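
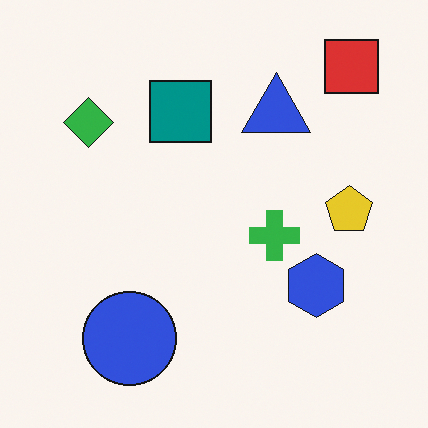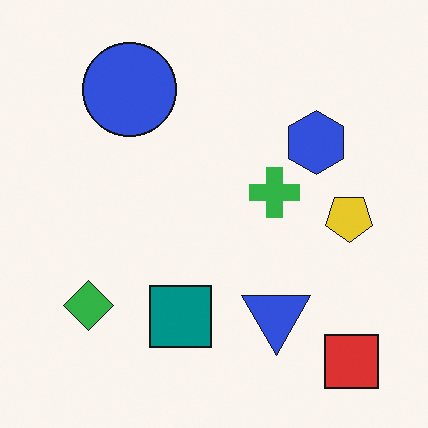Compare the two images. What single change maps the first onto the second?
The image was flipped vertically (top ↔ bottom).

The red square is in the top-right of the first image and the bottom-right of the second — shapes on opposite sides of the horizontal midline have swapped in a mirror flip.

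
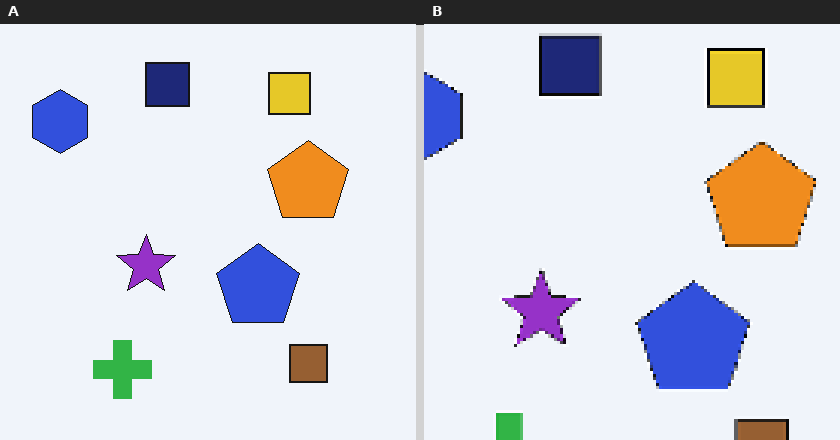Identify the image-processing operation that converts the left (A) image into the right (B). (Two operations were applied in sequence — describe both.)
This is the original image cropped slightly and scaled back up, then mildly pixelated.

The visible shapes are larger and the field of view is narrower; shapes near the original edges may be partly or wholly outside the frame — a crop-and-rescale. Shapes are reduced to large square blocks; fine edges and outlines are lost — a downscale-then-upscale (mosaic) effect.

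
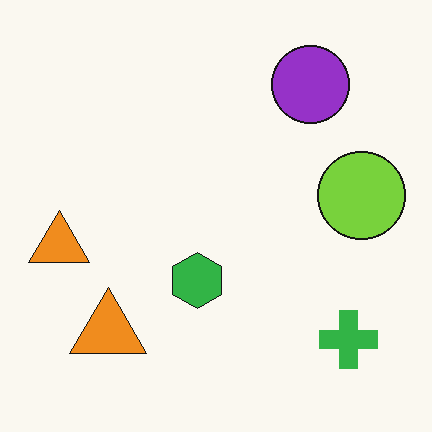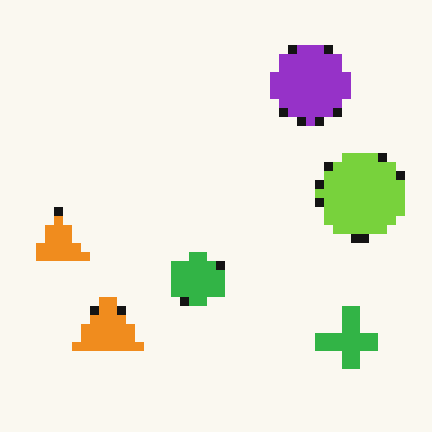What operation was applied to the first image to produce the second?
This is the original image coarsely pixelated.

Shapes are reduced to large square blocks; fine edges and outlines are lost — a downscale-then-upscale (mosaic) effect.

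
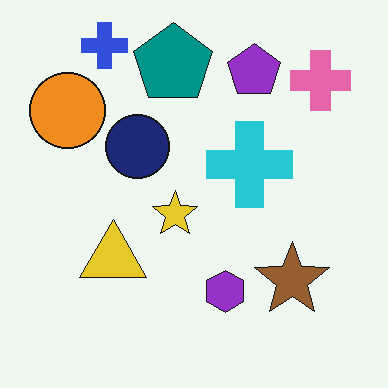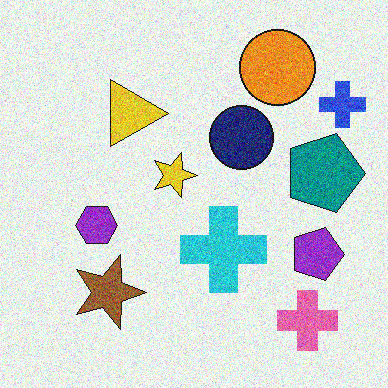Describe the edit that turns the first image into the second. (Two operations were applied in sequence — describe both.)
Rotated 90° clockwise, then degraded with visible gaussian noise.

The blue cross sits in the top-left of the first image and the top-right of the second — consistent with a whole-image 90° clockwise rotation. Random speckle covers the whole image, including the flat background.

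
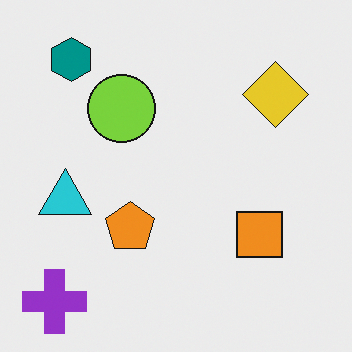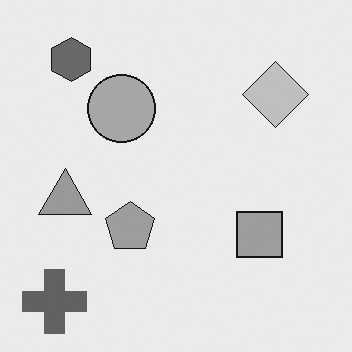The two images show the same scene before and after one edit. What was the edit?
The transformation is: converted to grayscale.

All color is removed — every shape is now a shade of grey.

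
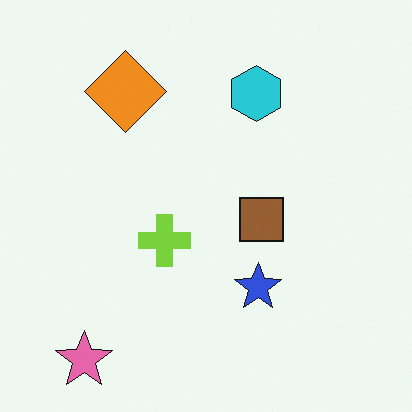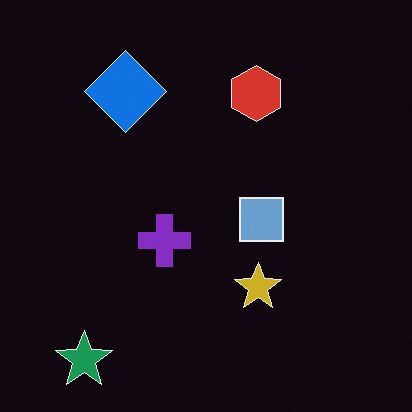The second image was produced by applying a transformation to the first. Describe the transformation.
The transformation is: color-inverted (negative).

The light background has become dark and every shape's color is its complement — a photographic negative.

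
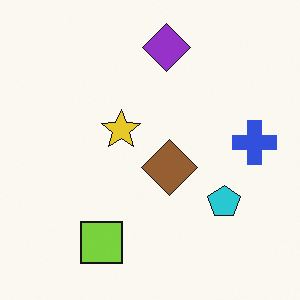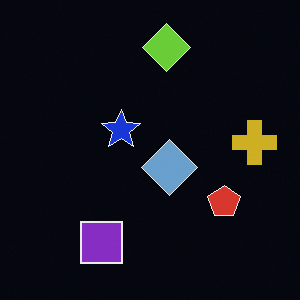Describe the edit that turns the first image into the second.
The second image is the first color-inverted (negative).

The light background has become dark and every shape's color is its complement — a photographic negative.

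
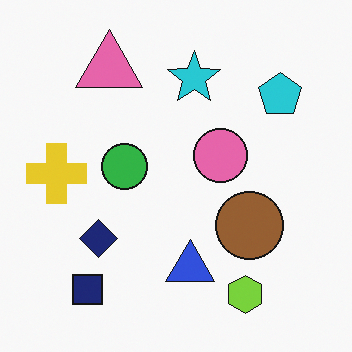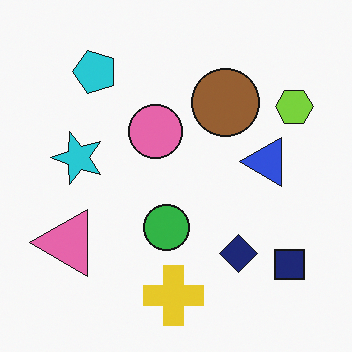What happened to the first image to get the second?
Rotated 90° counter-clockwise.

The navy square sits in the bottom-left of the first image and the bottom-right of the second — consistent with a whole-image 90° counter-clockwise rotation.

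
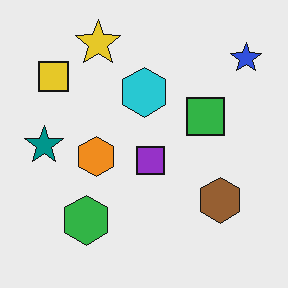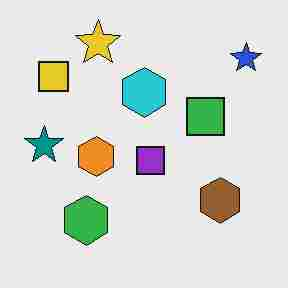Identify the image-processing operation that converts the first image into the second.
Heavily JPEG-compressed with obvious blocking artifacts.

Blocky 8×8 compression artifacts appear around shape edges and the flat background shows ringing — characteristic JPEG degradation.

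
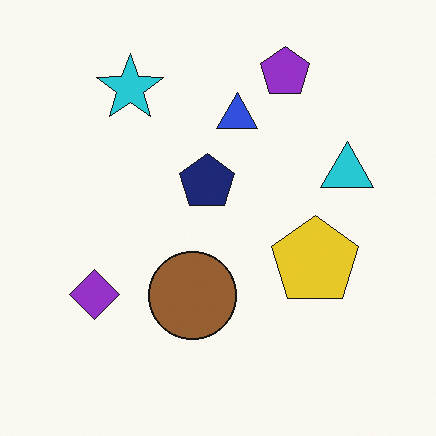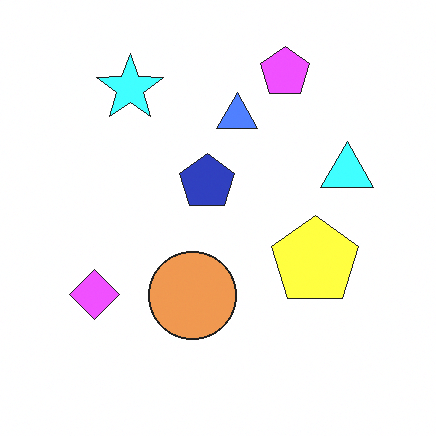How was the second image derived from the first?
It was brightened a lot.

Every pixel — background and shapes alike — is uniformly brightened.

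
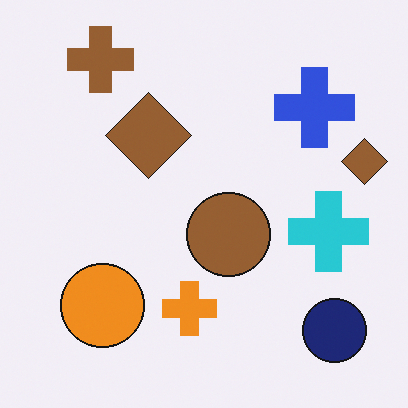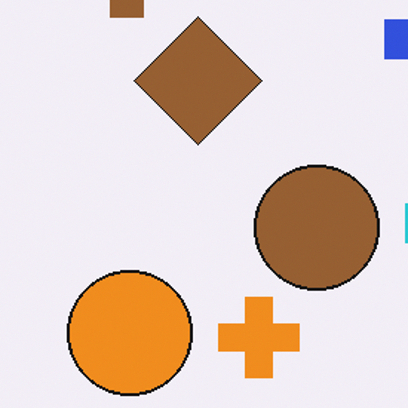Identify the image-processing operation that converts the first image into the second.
It was cropped to a modestly smaller region and rescaled.

The visible shapes are larger and the field of view is narrower; shapes near the original edges may be partly or wholly outside the frame — a crop-and-rescale.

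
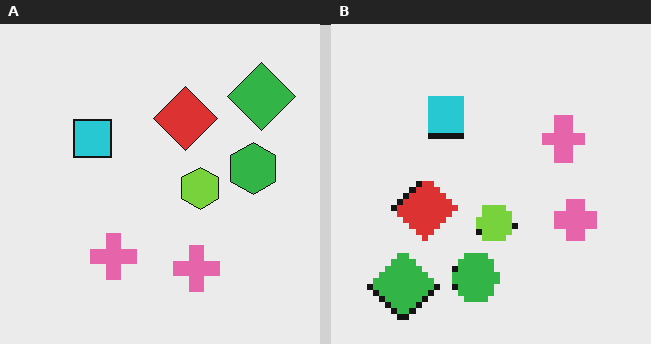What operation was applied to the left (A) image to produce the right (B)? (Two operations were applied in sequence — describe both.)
The image was transposed (reflected across the top-left ↔ bottom-right diagonal), then moderately pixelated.

Shapes have swapped their row and column positions — what was in the top-right is now in the bottom-left — a diagonal reflection. Shapes are reduced to large square blocks; fine edges and outlines are lost — a downscale-then-upscale (mosaic) effect.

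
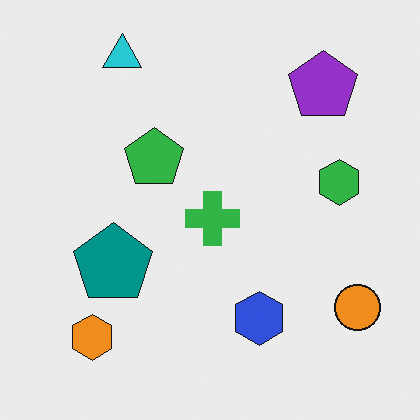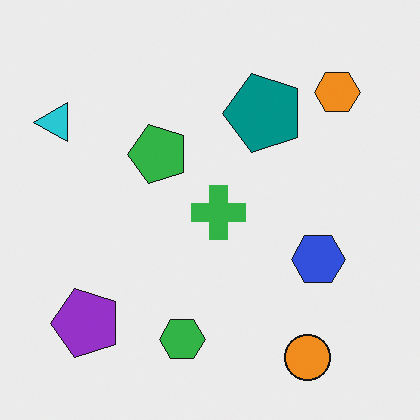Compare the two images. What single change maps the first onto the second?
The transformation is: transposed (reflected across the top-left ↔ bottom-right diagonal).

Shapes have swapped their row and column positions — what was in the top-right is now in the bottom-left — a diagonal reflection.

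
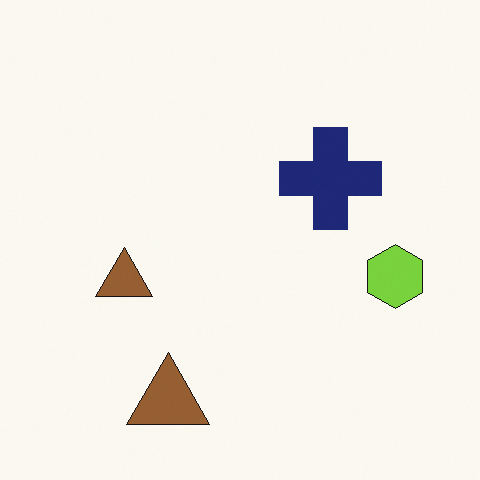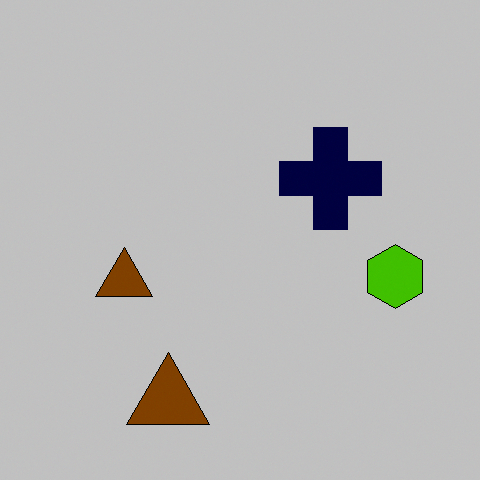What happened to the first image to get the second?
The second image is the first heavily posterized to just a handful of flat colors.

Each flat color has snapped to a coarser quantized level — most visibly, the near-white background has dropped to a flat grey.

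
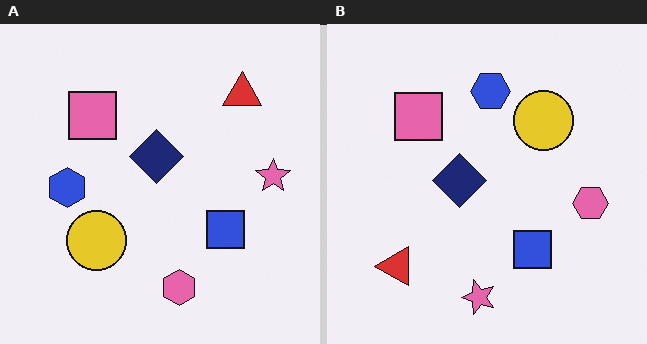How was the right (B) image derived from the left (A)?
It was transposed (reflected across the top-left ↔ bottom-right diagonal).

Shapes have swapped their row and column positions — what was in the top-right is now in the bottom-left — a diagonal reflection.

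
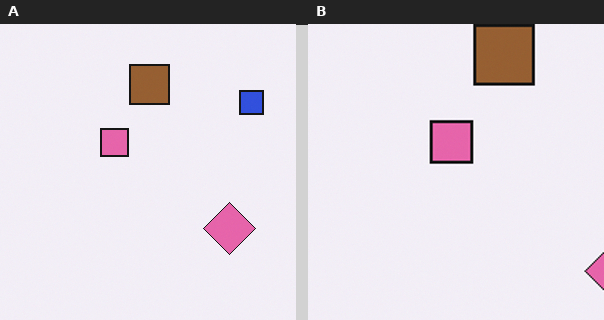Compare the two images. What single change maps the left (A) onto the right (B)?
The right (B) image is the left (A) cropped slightly and scaled back up.

The visible shapes are larger and the field of view is narrower; shapes near the original edges may be partly or wholly outside the frame — a crop-and-rescale.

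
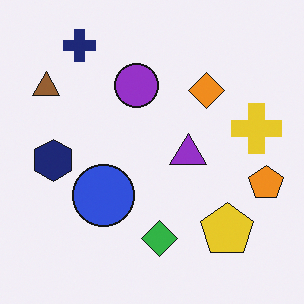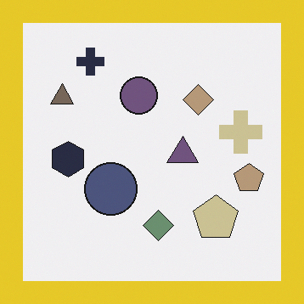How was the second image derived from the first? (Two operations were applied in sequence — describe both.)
This is the original image heavily desaturated, then framed with a yellow border.

All colors are more muted and greyish — a global saturation change. A solid yellow frame runs around the edge of the second image, with the content slightly shrunk inside it.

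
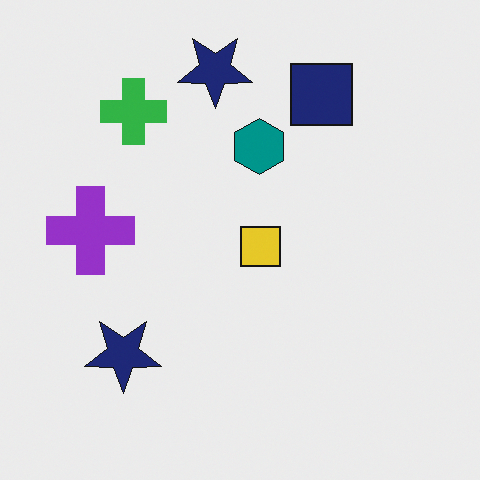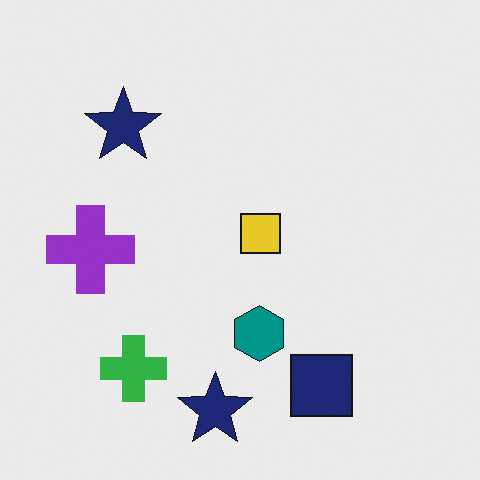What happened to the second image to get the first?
The first image is the second flipped vertically (top ↔ bottom).

The navy square is in the bottom-right of the second image and the top-right of the first — shapes on opposite sides of the horizontal midline have swapped in a mirror flip.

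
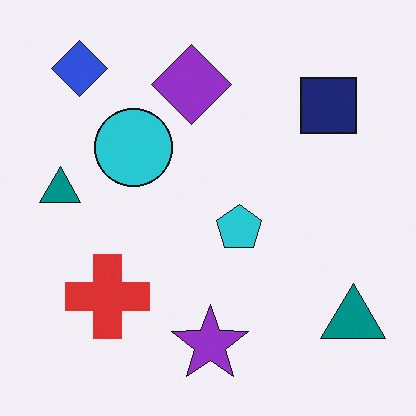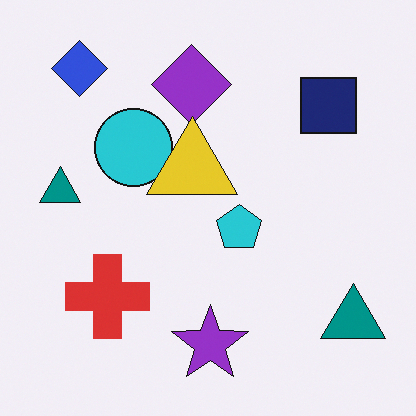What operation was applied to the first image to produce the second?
The image was overlaid with an additional yellow triangle.

A yellow triangle appears in the second image that is absent from the first.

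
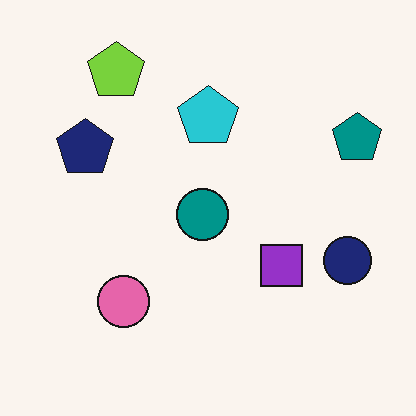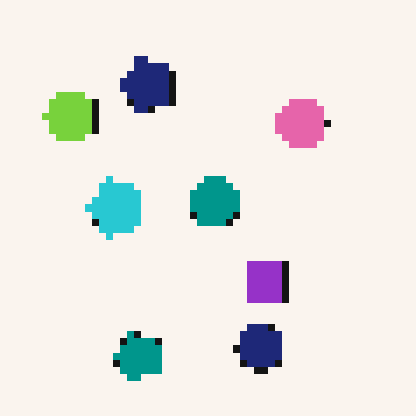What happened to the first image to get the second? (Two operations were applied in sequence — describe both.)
Moderately pixelated, then transposed (reflected across the top-left ↔ bottom-right diagonal).

Shapes are reduced to large square blocks; fine edges and outlines are lost — a downscale-then-upscale (mosaic) effect. Shapes have swapped their row and column positions — what was in the top-right is now in the bottom-left — a diagonal reflection.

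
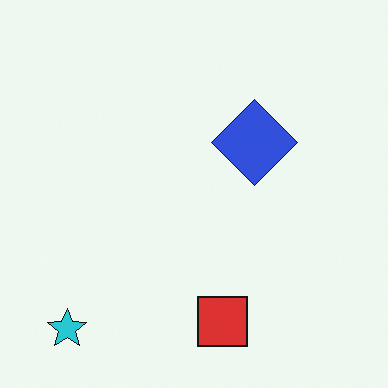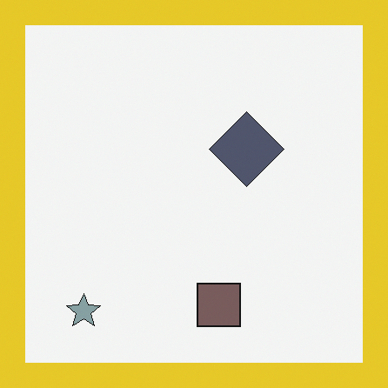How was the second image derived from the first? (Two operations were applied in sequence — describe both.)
The image was made much more muted (saturation change), then framed with a yellow border.

All colors are more muted and greyish — a global saturation change. A solid yellow frame runs around the edge of the second image, with the content slightly shrunk inside it.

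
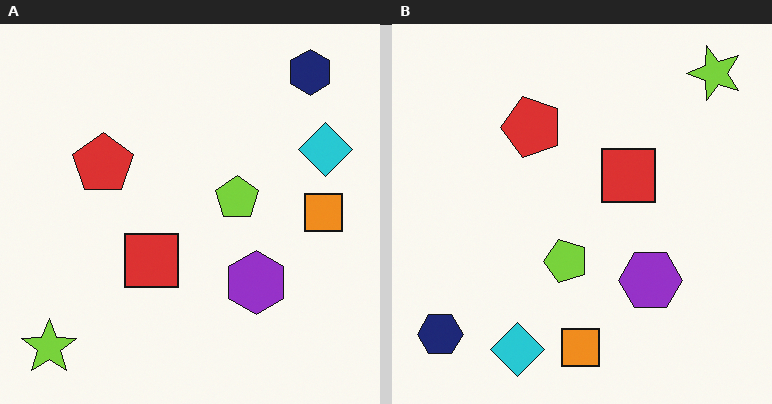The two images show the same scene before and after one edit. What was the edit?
It was transposed (reflected across the top-left ↔ bottom-right diagonal).

Shapes have swapped their row and column positions — what was in the top-right is now in the bottom-left — a diagonal reflection.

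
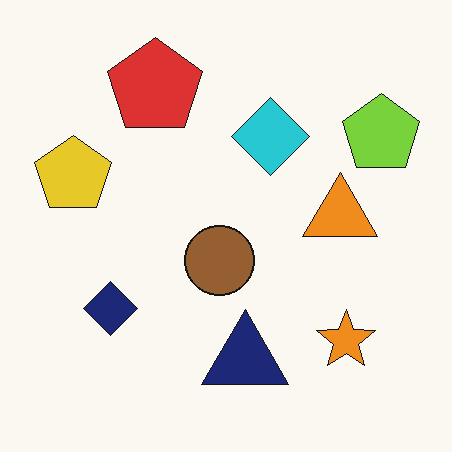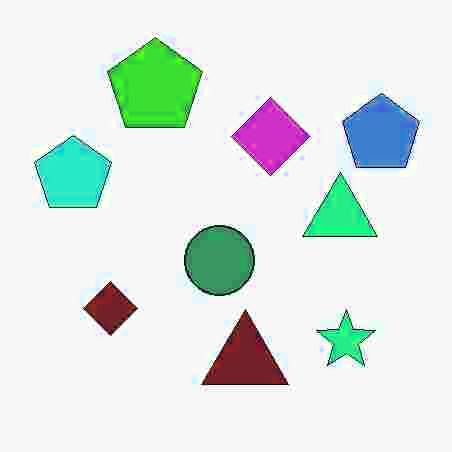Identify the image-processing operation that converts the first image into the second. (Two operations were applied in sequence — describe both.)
It was degraded with heavy JPEG compression, then hue-shifted through roughly a third of the color wheel.

Blocky 8×8 compression artifacts appear around shape edges and the flat background shows ringing — characteristic JPEG degradation. Every shape's color has rotated by the same amount around the hue wheel — a uniform hue shift.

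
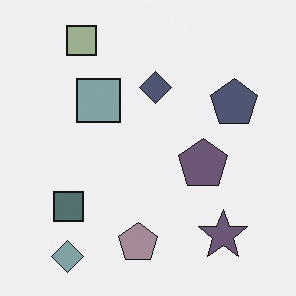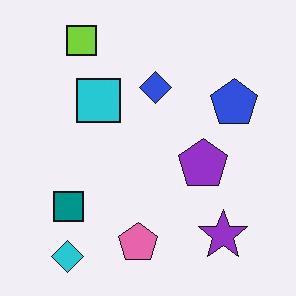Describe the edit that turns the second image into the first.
This is the original image heavily desaturated.

All colors are more muted and greyish — a global saturation change.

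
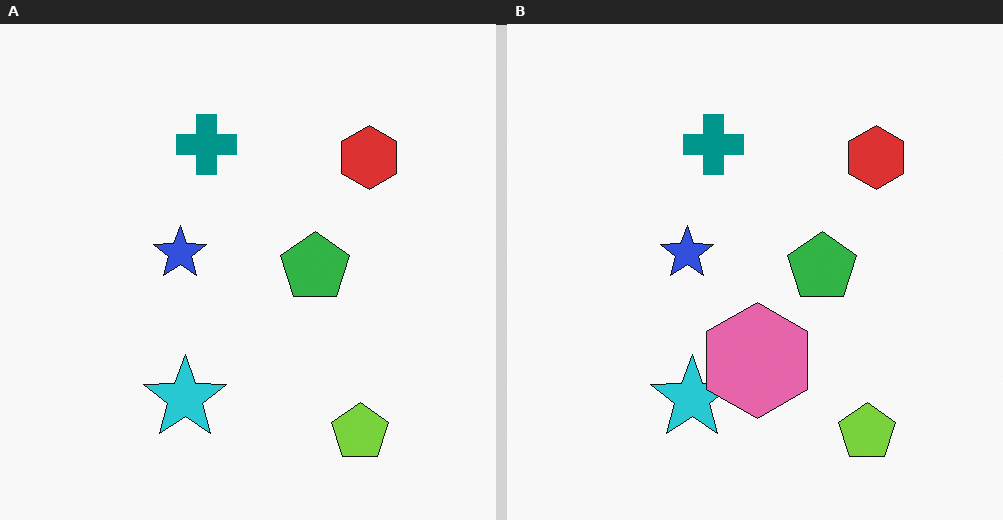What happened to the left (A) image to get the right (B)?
It was overlaid with an additional pink hexagon.

A pink hexagon appears in the right (B) image that is absent from the left (A).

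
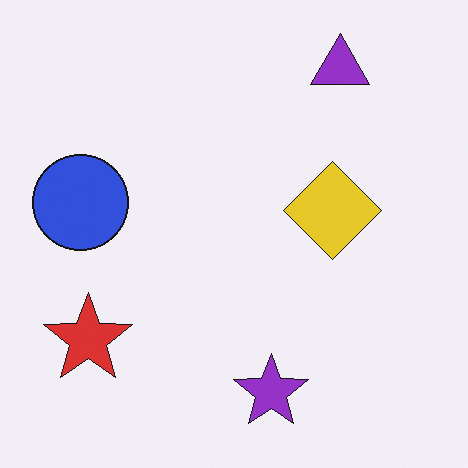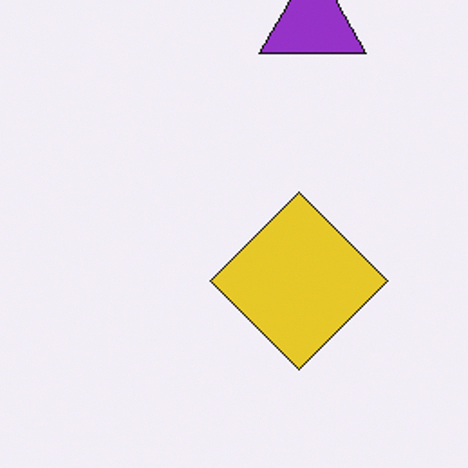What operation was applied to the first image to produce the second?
Cropped to a noticeably smaller region and rescaled.

The visible shapes are larger and the field of view is narrower; shapes near the original edges may be partly or wholly outside the frame — a crop-and-rescale.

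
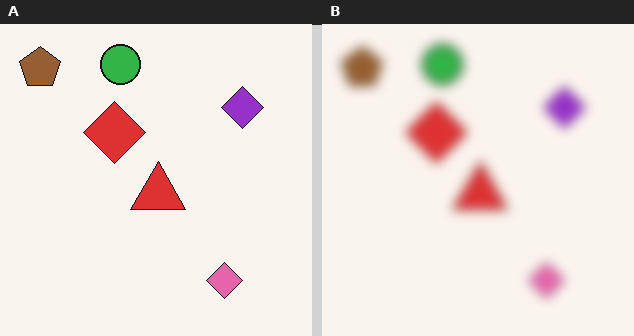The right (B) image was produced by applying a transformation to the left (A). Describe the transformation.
The image was heavily blurred.

Shape edges and outlines are uniformly softened across the whole image.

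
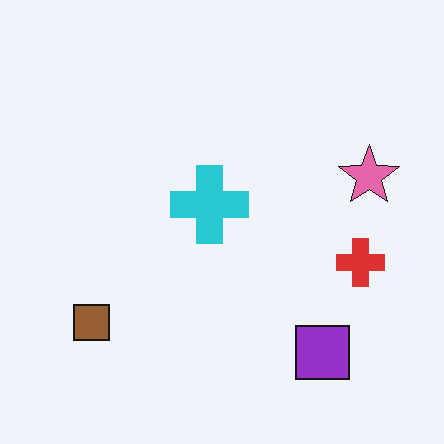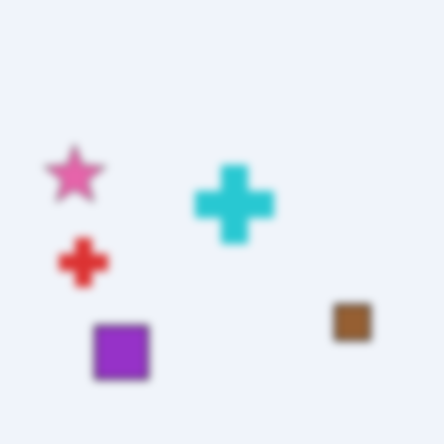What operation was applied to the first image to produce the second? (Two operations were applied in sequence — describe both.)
The second image is the first moderately blurred, then flipped horizontally (left ↔ right).

Shape edges and outlines are uniformly softened across the whole image. The pink star is in the right of the first image and the left of the second — shapes on opposite sides of the vertical midline have swapped in a mirror flip.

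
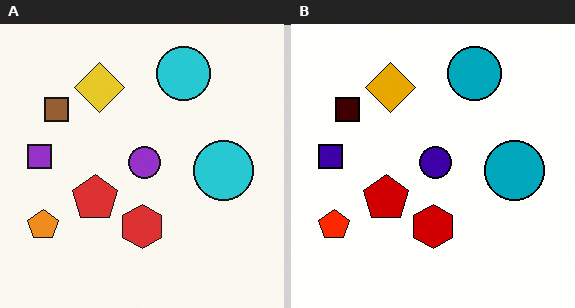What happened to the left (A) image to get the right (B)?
The transformation is: given much higher contrast.

Tones are pushed away from mid-grey across the whole image — a global contrast change.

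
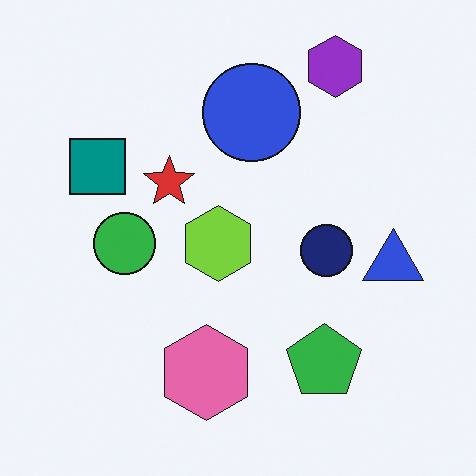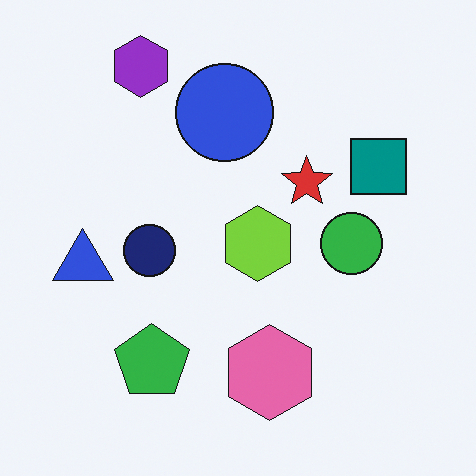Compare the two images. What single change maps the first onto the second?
Flipped horizontally (left ↔ right).

The blue triangle is in the right of the first image and the left of the second — shapes on opposite sides of the vertical midline have swapped in a mirror flip.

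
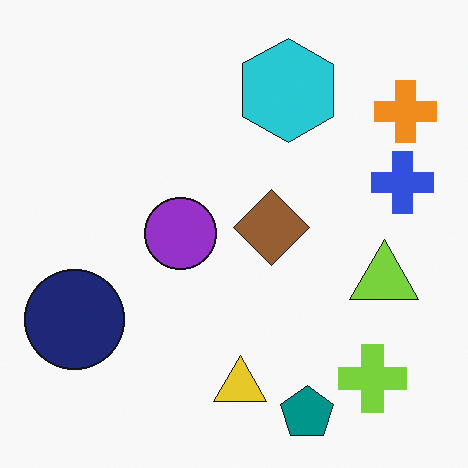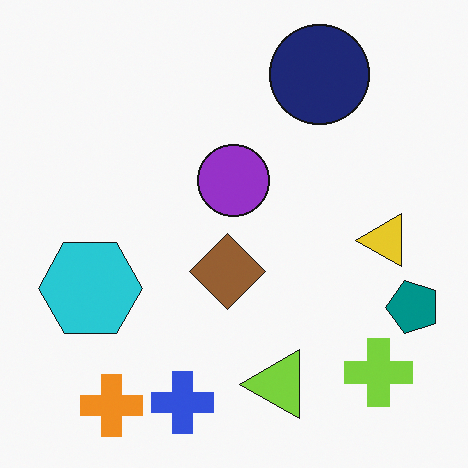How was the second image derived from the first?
This is the original image transposed (reflected across the top-left ↔ bottom-right diagonal).

Shapes have swapped their row and column positions — what was in the top-right is now in the bottom-left — a diagonal reflection.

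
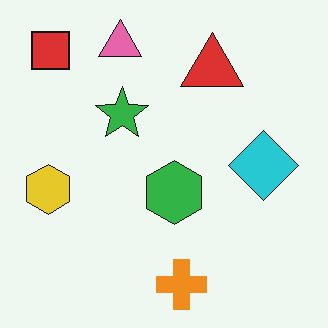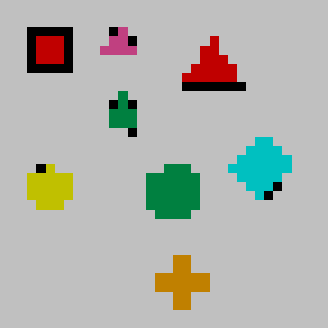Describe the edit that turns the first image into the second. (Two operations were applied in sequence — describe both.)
The image was aggressively posterized, then coarsely pixelated.

Each flat color has snapped to a coarser quantized level — most visibly, the near-white background has dropped to a flat grey. Shapes are reduced to large square blocks; fine edges and outlines are lost — a downscale-then-upscale (mosaic) effect.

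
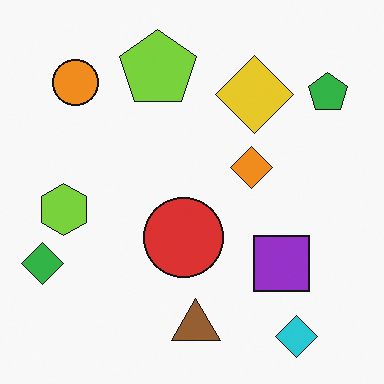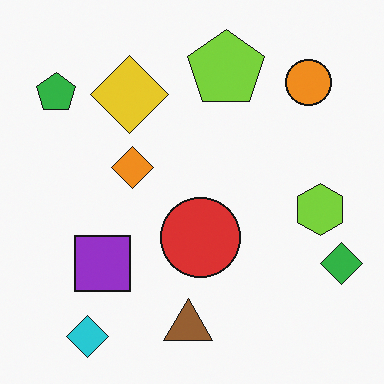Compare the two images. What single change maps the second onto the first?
The first image is the second flipped horizontally (left ↔ right).

The green diamond is in the bottom-right of the second image and the bottom-left of the first — shapes on opposite sides of the vertical midline have swapped in a mirror flip.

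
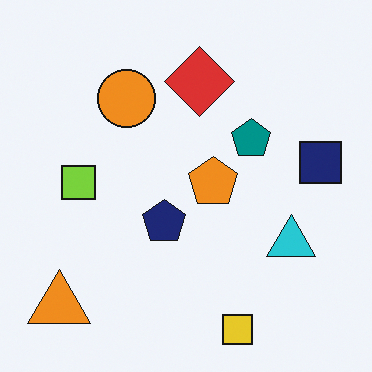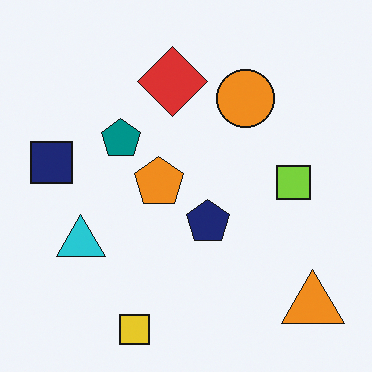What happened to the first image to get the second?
The image was flipped horizontally (left ↔ right).

The navy square is in the right of the first image and the left of the second — shapes on opposite sides of the vertical midline have swapped in a mirror flip.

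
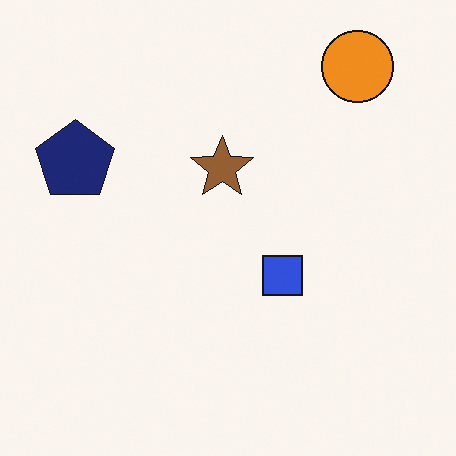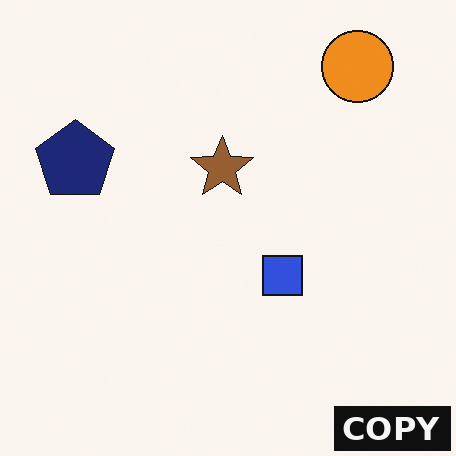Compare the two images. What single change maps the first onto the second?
The image was watermarked with the text "COPY" in the lower-right corner.

A dark label reading "COPY" appears in the lower-right corner.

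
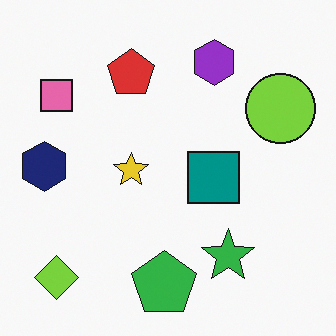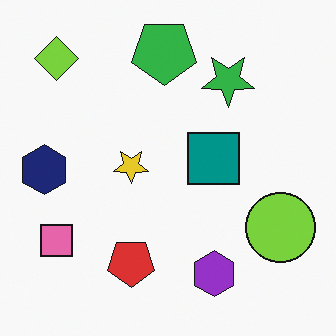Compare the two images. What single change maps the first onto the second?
Flipped vertically (top ↔ bottom).

The green pentagon is in the bottom of the first image and the top of the second — shapes on opposite sides of the horizontal midline have swapped in a mirror flip.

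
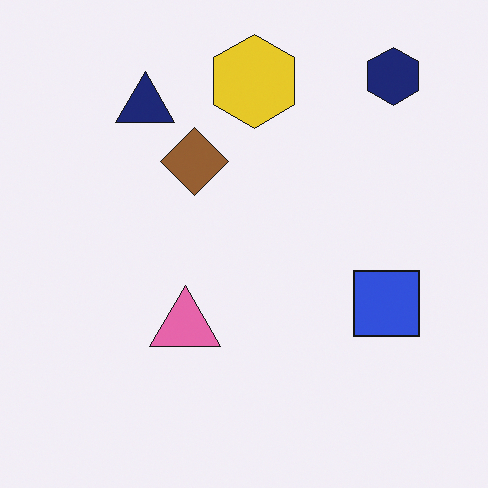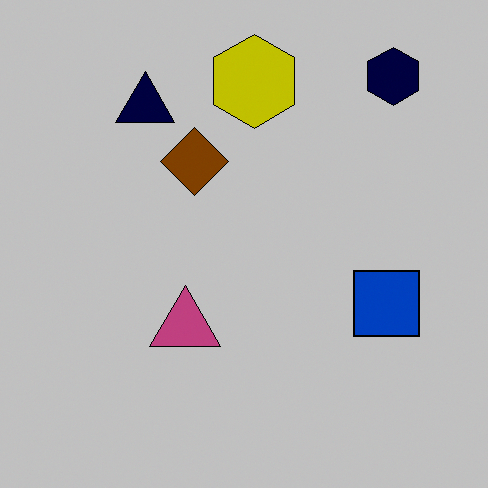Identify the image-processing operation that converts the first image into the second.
This is the original image aggressively posterized.

Each flat color has snapped to a coarser quantized level — most visibly, the near-white background has dropped to a flat grey.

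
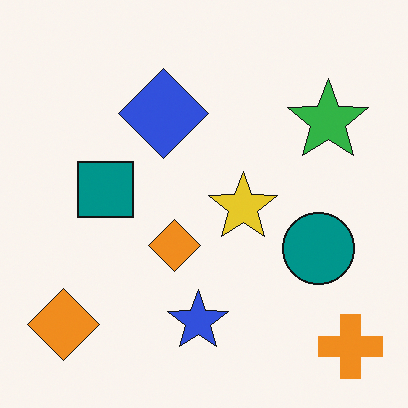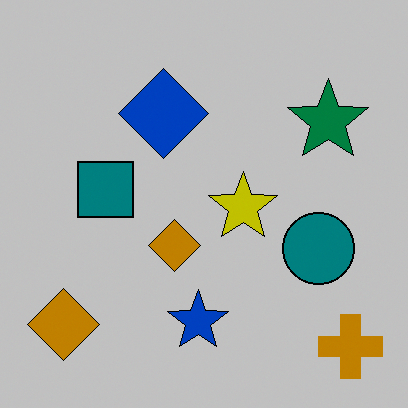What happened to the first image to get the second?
The image was heavily posterized to just a handful of flat colors.

Each flat color has snapped to a coarser quantized level — most visibly, the near-white background has dropped to a flat grey.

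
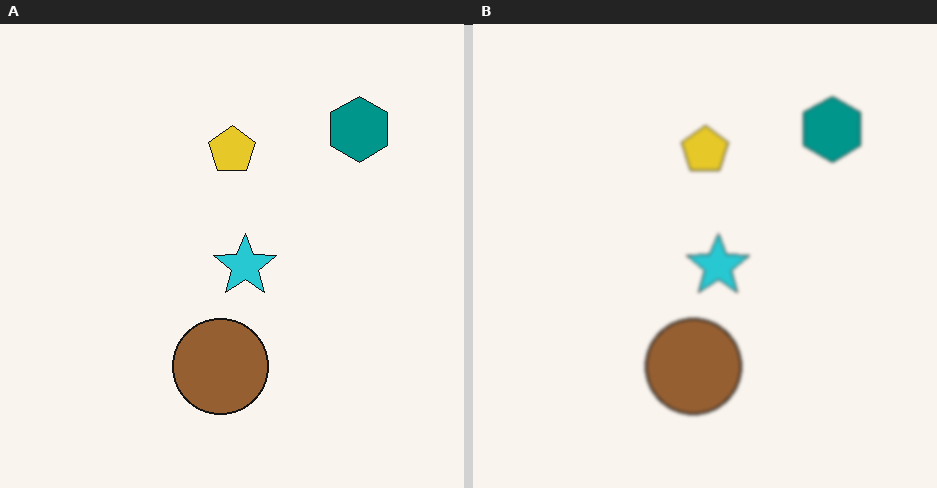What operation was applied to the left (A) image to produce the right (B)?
Given a subtle gaussian blur.

Shape edges and outlines are uniformly softened across the whole image.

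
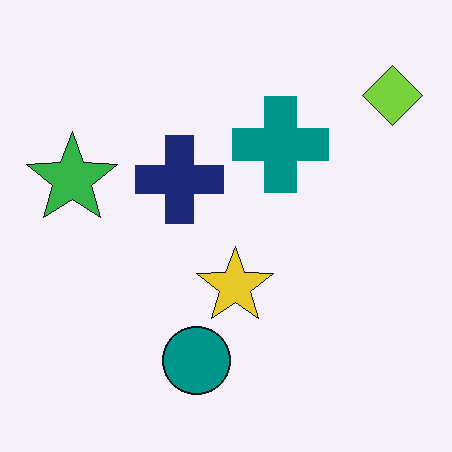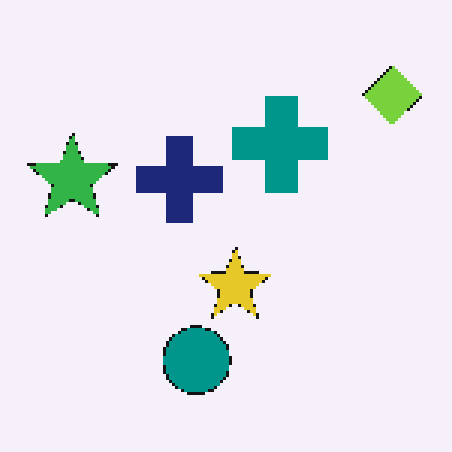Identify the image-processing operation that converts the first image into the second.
The image was mildly pixelated.

Shapes are reduced to large square blocks; fine edges and outlines are lost — a downscale-then-upscale (mosaic) effect.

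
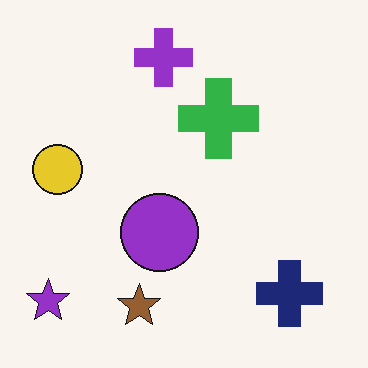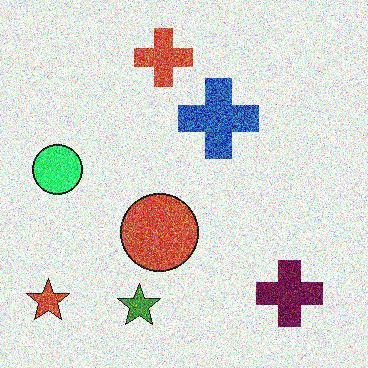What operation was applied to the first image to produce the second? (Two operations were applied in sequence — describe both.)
Degraded with strong gaussian noise, then hue-shifted through roughly a third of the color wheel.

Random speckle covers the whole image, including the flat background. Every shape's color has rotated by the same amount around the hue wheel — a uniform hue shift.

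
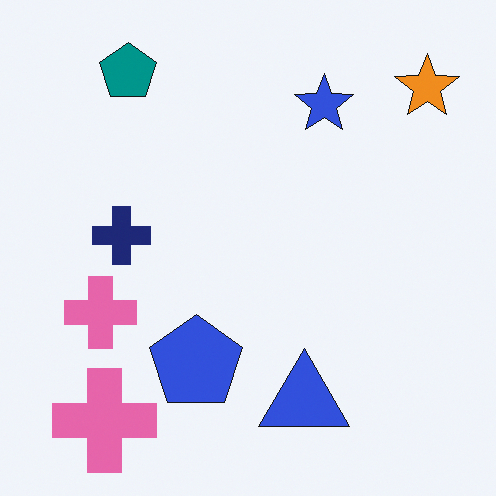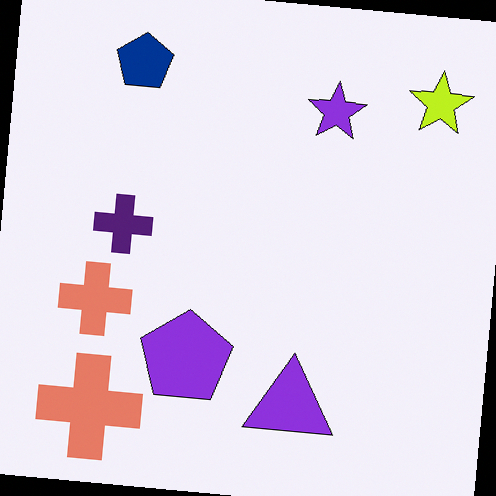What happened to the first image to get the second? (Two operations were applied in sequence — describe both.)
Hue-shifted by a small amount, then rotated clockwise by a slight angle.

Every shape's color has rotated by the same amount around the hue wheel — a uniform hue shift. Every shape is tilted by the same angle and the image corners show triangular fill wedges — a whole-image rotation by a non-right angle.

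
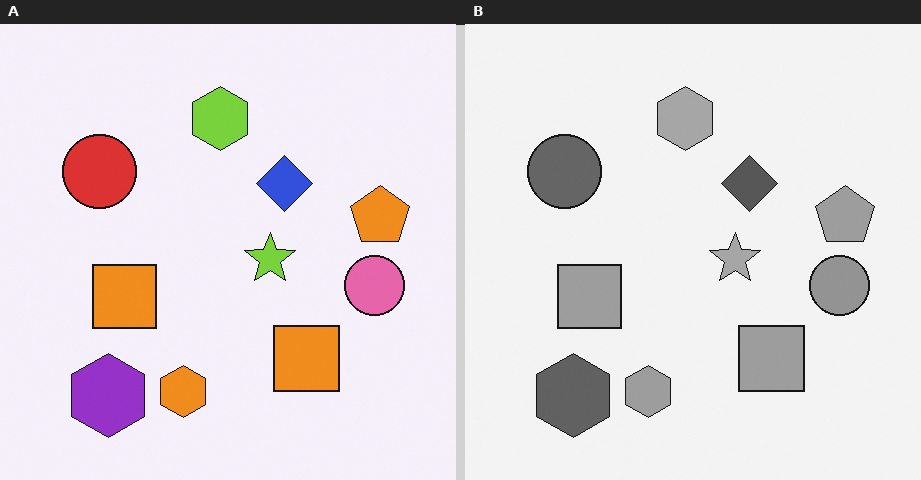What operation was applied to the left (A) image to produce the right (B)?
It was converted to grayscale.

All color is removed — every shape is now a shade of grey.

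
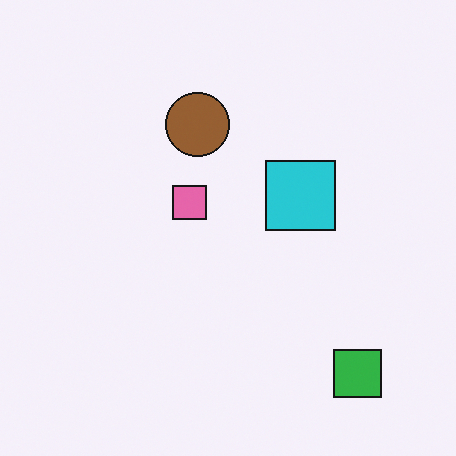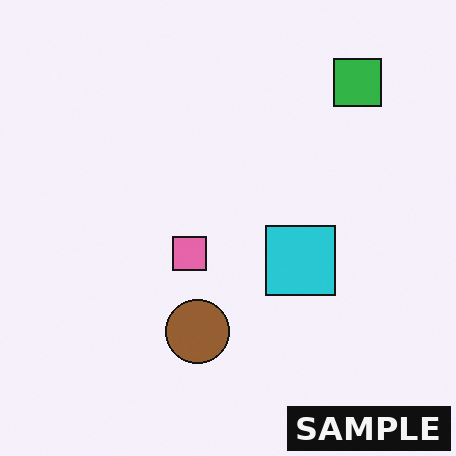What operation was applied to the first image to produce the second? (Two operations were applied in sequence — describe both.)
It was flipped vertically (top ↔ bottom), then watermarked with the text "SAMPLE" in the lower-right corner.

The green square is in the bottom-right of the first image and the top-right of the second — shapes on opposite sides of the horizontal midline have swapped in a mirror flip. A dark label reading "SAMPLE" appears in the lower-right corner.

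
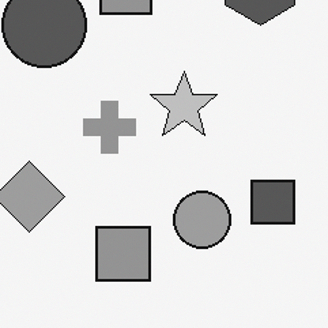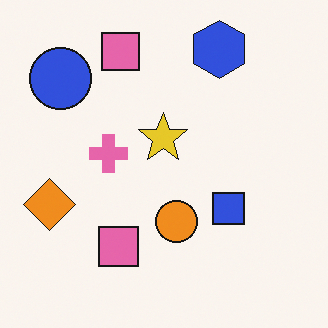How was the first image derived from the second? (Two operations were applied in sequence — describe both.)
This is the original image converted to grayscale, then cropped to a modestly smaller region and rescaled.

All color is removed — every shape is now a shade of grey. The visible shapes are larger and the field of view is narrower; shapes near the original edges may be partly or wholly outside the frame — a crop-and-rescale.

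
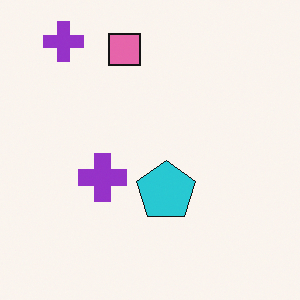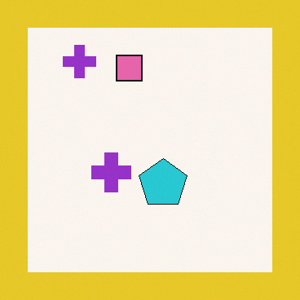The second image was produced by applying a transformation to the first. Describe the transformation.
The second image is the first framed with a yellow border.

A solid yellow frame runs around the edge of the second image, with the content slightly shrunk inside it.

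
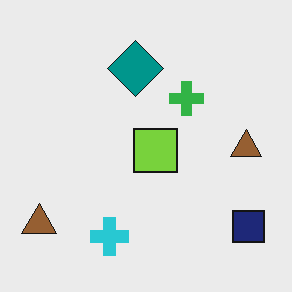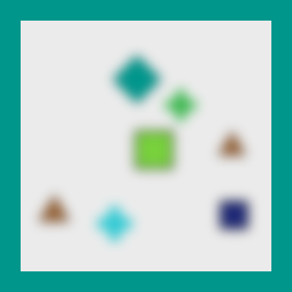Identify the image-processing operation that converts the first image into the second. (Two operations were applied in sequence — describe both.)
Heavily blurred, then framed with a teal border.

Shape edges and outlines are uniformly softened across the whole image. A solid teal frame runs around the edge of the second image, with the content slightly shrunk inside it.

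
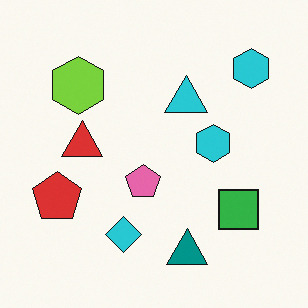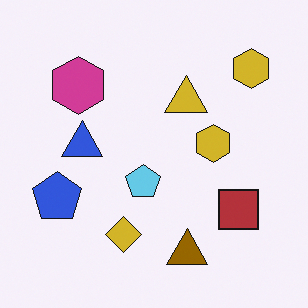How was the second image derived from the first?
The image was hue-shifted through roughly half the color wheel.

Every shape's color has rotated by the same amount around the hue wheel — a uniform hue shift.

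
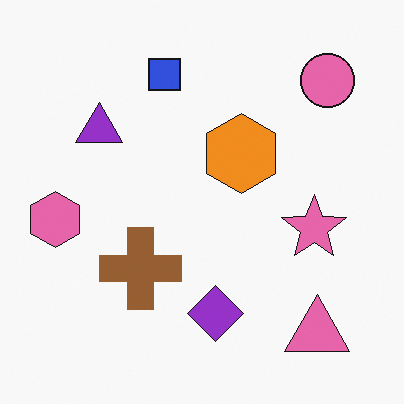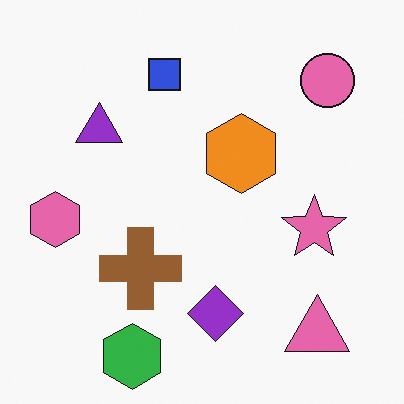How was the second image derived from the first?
The transformation is: overlaid with an additional green hexagon.

A green hexagon appears in the second image that is absent from the first.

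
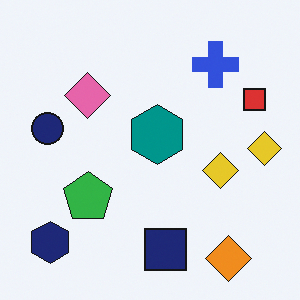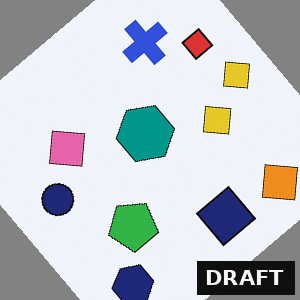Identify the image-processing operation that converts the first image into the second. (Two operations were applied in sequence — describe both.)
The transformation is: rotated counter-clockwise by a large amount — several tens of degrees, then watermarked with the text "DRAFT" in the lower-right corner.

Every shape is tilted by the same angle and the image corners show triangular fill wedges — a whole-image rotation by a non-right angle. A dark label reading "DRAFT" appears in the lower-right corner.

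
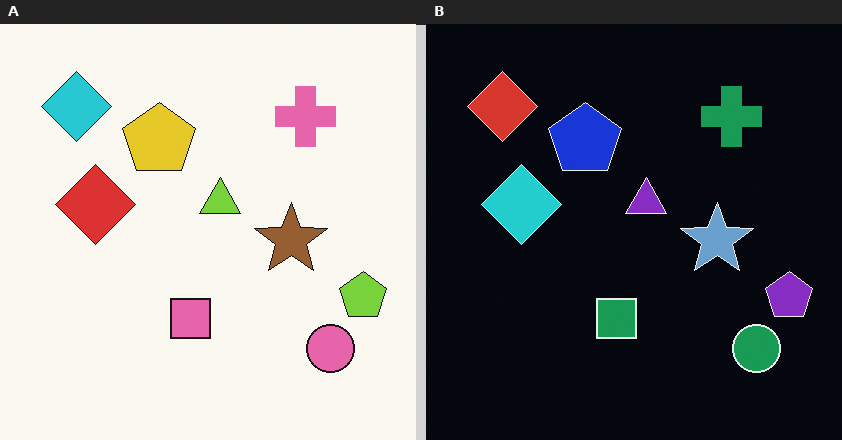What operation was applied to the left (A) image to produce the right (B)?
The transformation is: color-inverted (negative).

The light background has become dark and every shape's color is its complement — a photographic negative.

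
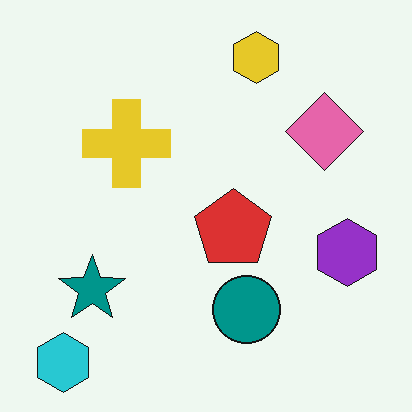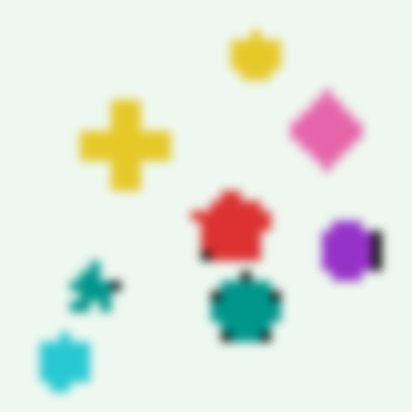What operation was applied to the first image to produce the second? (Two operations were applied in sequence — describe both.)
This is the original image heavily pixelated into large blocks, then moderately blurred.

Shapes are reduced to large square blocks; fine edges and outlines are lost — a downscale-then-upscale (mosaic) effect. Shape edges and outlines are uniformly softened across the whole image.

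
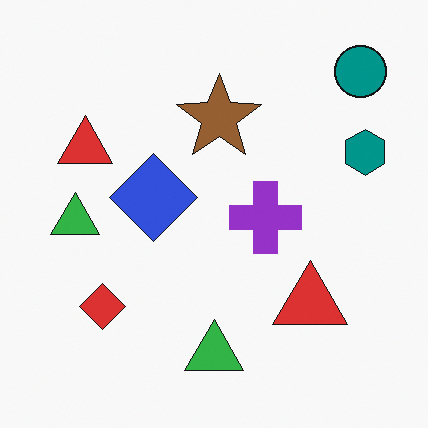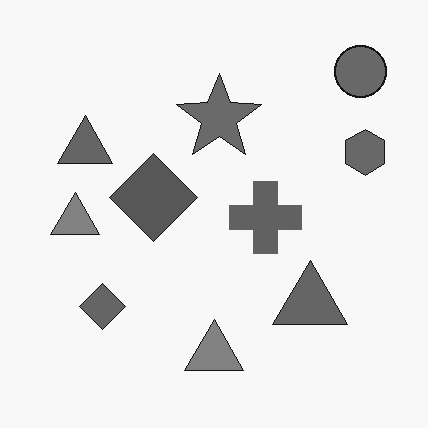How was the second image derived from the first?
The image was converted to grayscale.

All color is removed — every shape is now a shade of grey.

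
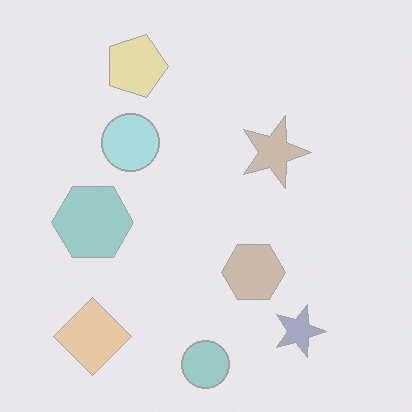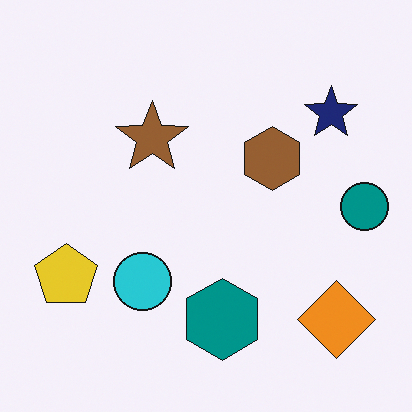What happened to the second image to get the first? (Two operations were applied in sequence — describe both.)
The image was rotated 90° clockwise, then washed out (contrast reduced).

The orange diamond sits in the bottom-right of the second image and the bottom-left of the first — consistent with a whole-image 90° clockwise rotation. Tones are pushed toward mid-grey across the whole image — a global contrast change.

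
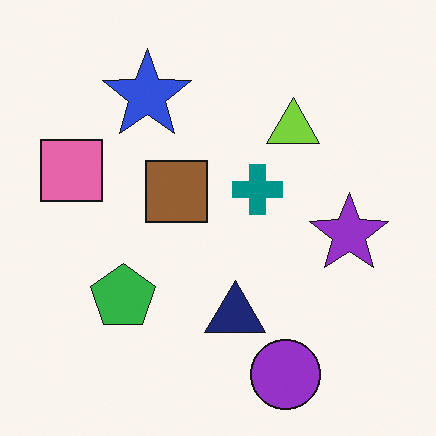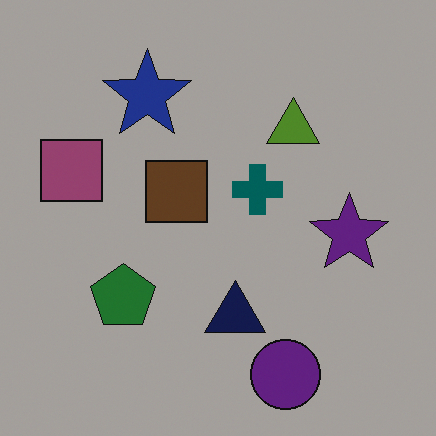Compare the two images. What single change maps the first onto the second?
The transformation is: substantially darkened.

Every pixel — background and shapes alike — is uniformly darkened.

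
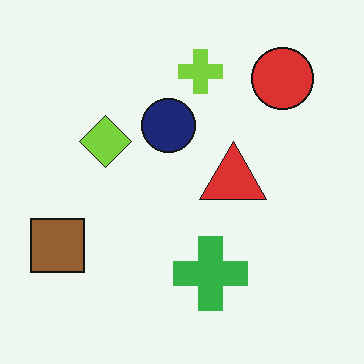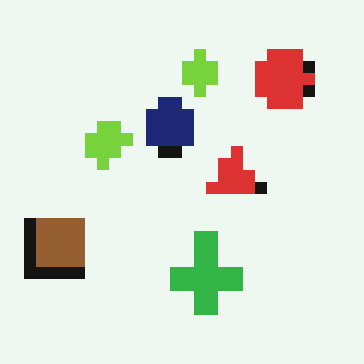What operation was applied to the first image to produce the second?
Coarsely pixelated.

Shapes are reduced to large square blocks; fine edges and outlines are lost — a downscale-then-upscale (mosaic) effect.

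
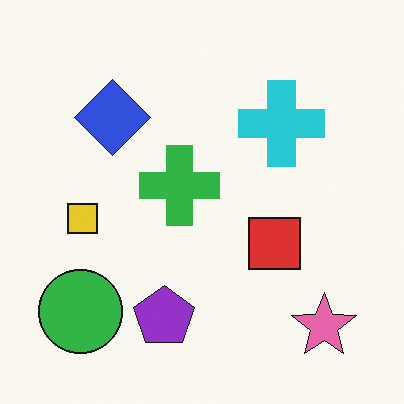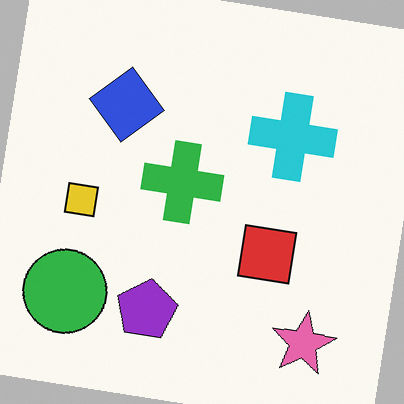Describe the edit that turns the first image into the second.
This is the original image rotated clockwise by a small amount.

Every shape is tilted by the same angle and the image corners show triangular fill wedges — a whole-image rotation by a non-right angle.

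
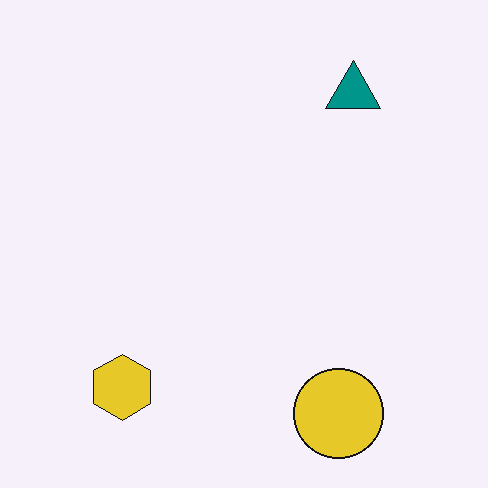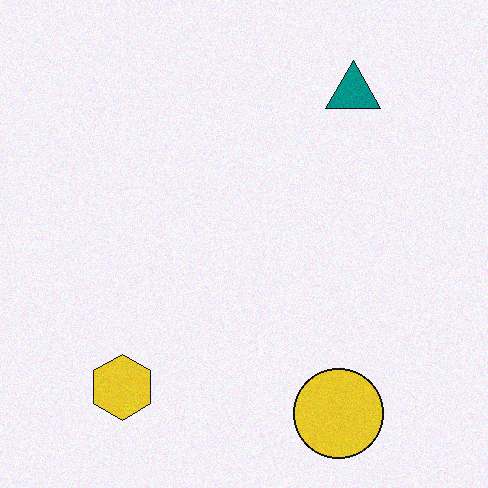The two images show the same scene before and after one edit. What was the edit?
Degraded with a light layer of grain.

Random speckle covers the whole image, including the flat background.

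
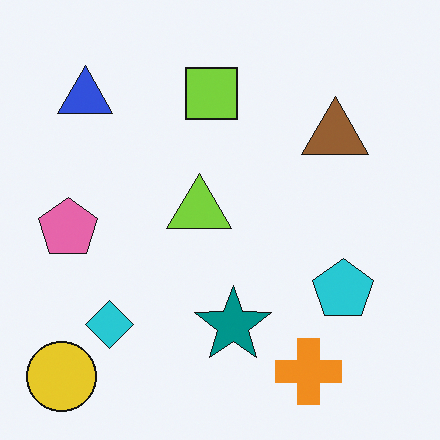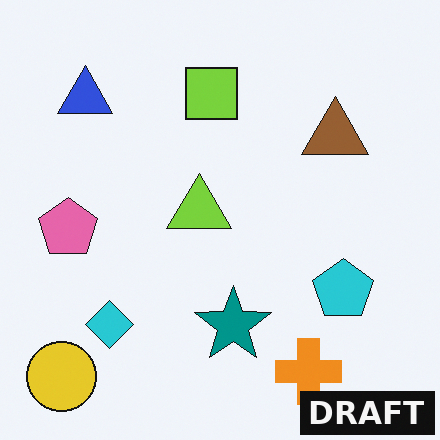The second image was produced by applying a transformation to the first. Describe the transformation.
This is the original image watermarked with the text "DRAFT" in the lower-right corner.

A dark label reading "DRAFT" appears in the lower-right corner.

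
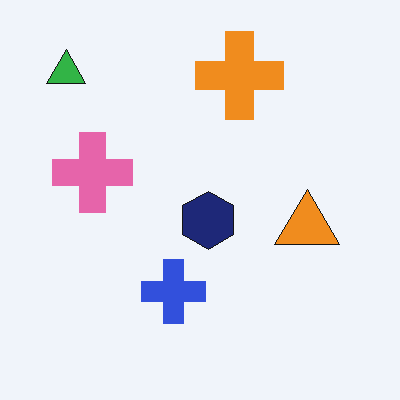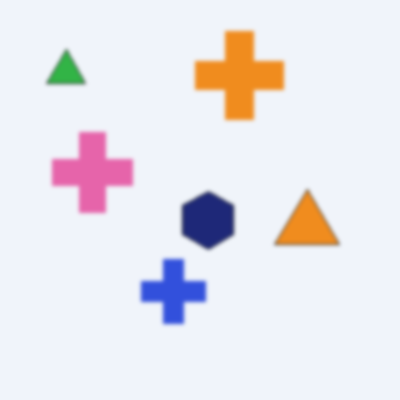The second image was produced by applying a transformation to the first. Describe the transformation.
The second image is the first slightly softened.

Shape edges and outlines are uniformly softened across the whole image.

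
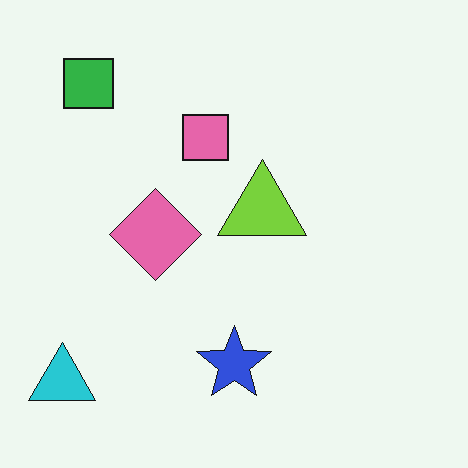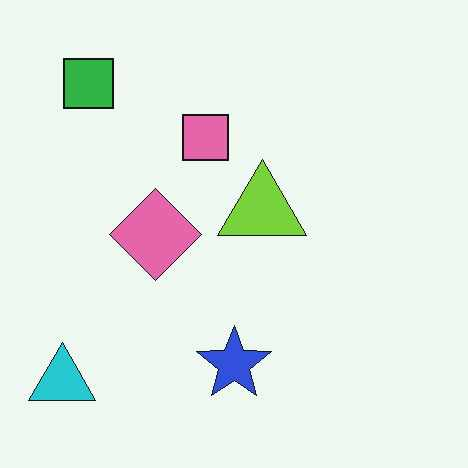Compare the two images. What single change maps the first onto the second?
This is the original image given moderate JPEG compression.

Blocky 8×8 compression artifacts appear around shape edges and the flat background shows ringing — characteristic JPEG degradation.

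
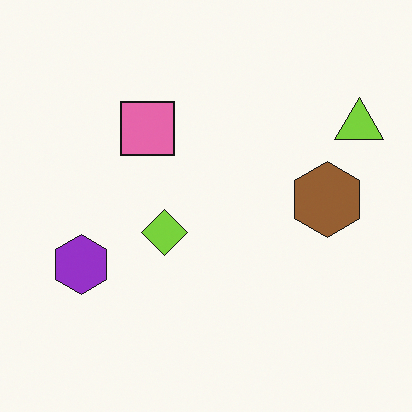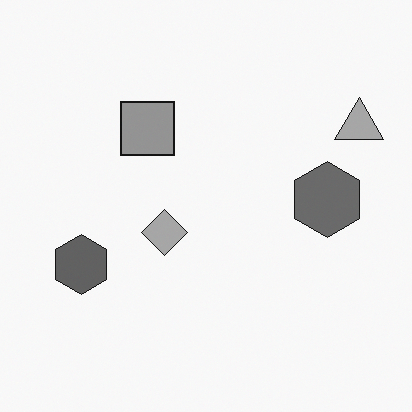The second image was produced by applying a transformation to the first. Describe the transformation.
This is the original image converted to grayscale.

All color is removed — every shape is now a shade of grey.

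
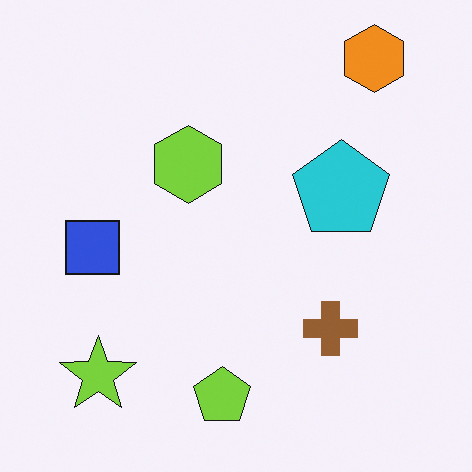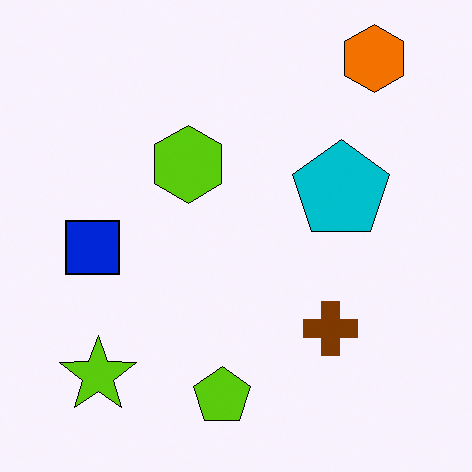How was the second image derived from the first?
Given slightly increased contrast.

Tones are pushed away from mid-grey across the whole image — a global contrast change.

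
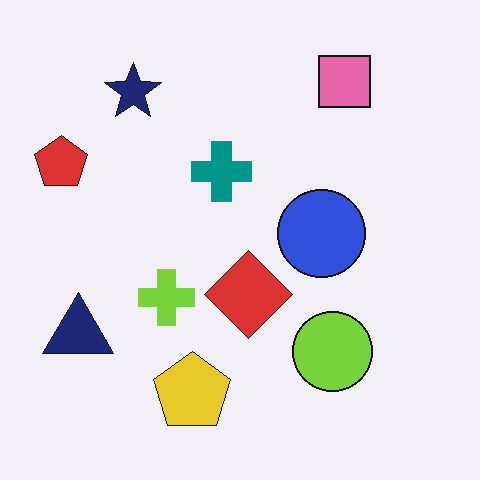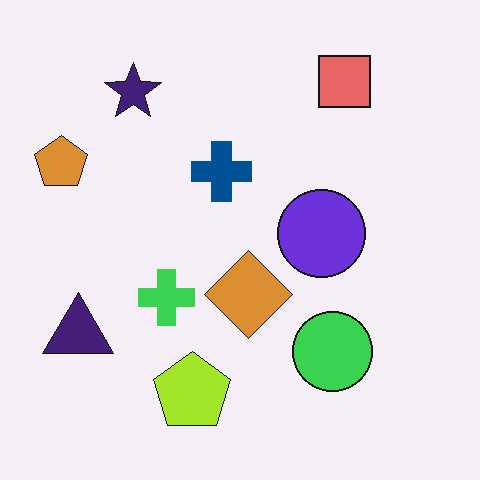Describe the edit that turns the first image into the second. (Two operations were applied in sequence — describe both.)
Hue-shifted slightly, then given moderate JPEG compression.

Every shape's color has rotated by the same amount around the hue wheel — a uniform hue shift. Blocky 8×8 compression artifacts appear around shape edges and the flat background shows ringing — characteristic JPEG degradation.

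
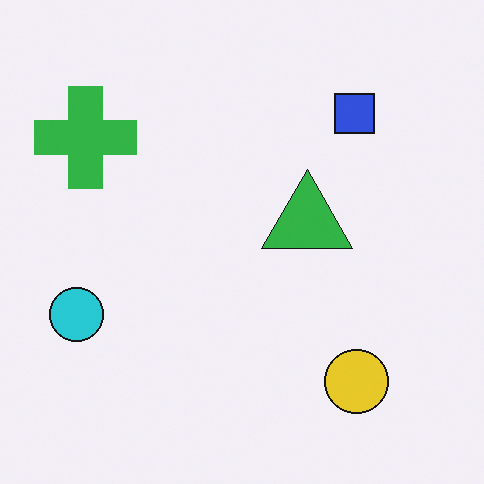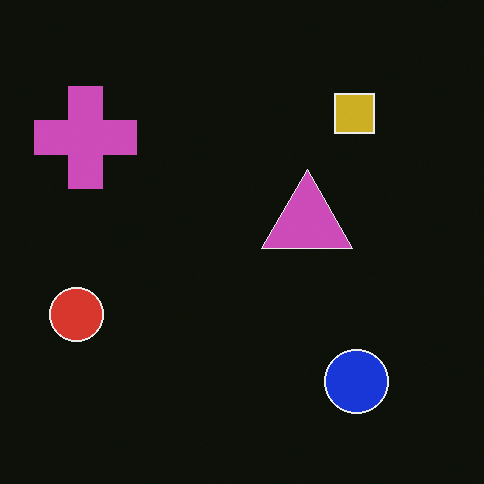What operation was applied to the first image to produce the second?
It was color-inverted (negative).

The light background has become dark and every shape's color is its complement — a photographic negative.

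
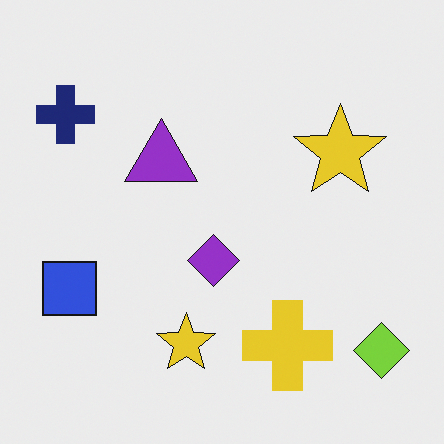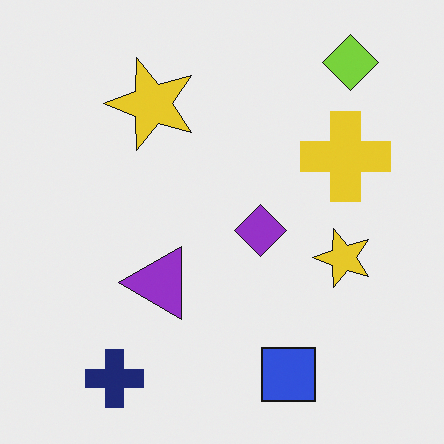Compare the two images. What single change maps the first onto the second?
The second image is the first rotated 90° counter-clockwise.

The lime diamond sits in the bottom-right of the first image and the top-right of the second — consistent with a whole-image 90° counter-clockwise rotation.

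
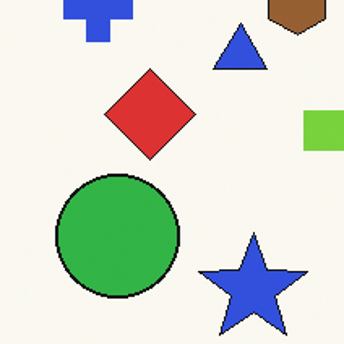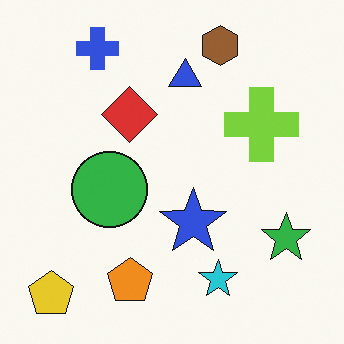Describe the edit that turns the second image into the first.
The image was cropped tightly and scaled back up.

The visible shapes are larger and the field of view is narrower; shapes near the original edges may be partly or wholly outside the frame — a crop-and-rescale.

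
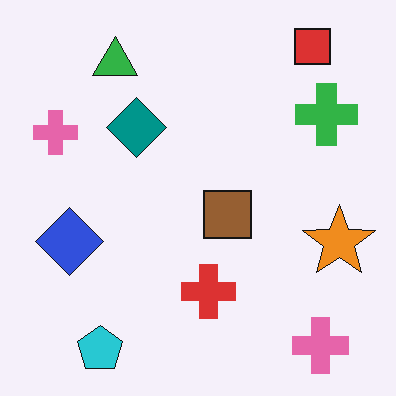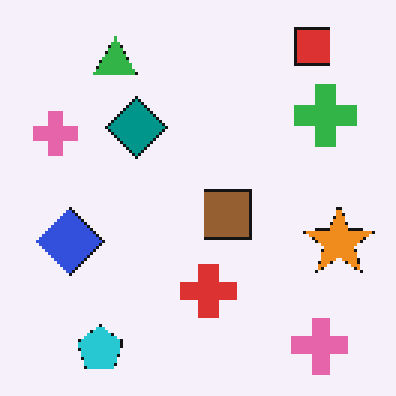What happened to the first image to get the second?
It was mildly pixelated.

Shapes are reduced to large square blocks; fine edges and outlines are lost — a downscale-then-upscale (mosaic) effect.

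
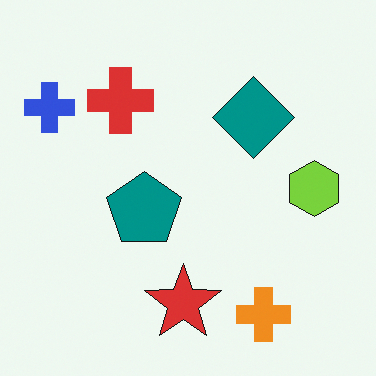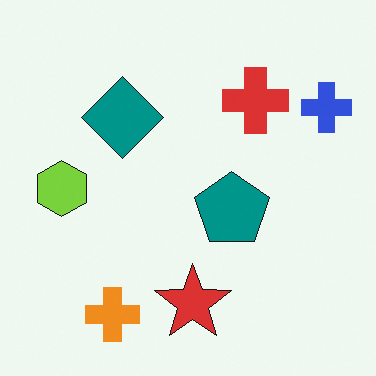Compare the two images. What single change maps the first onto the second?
This is the original image flipped horizontally (left ↔ right).

The blue cross is in the top-left of the first image and the top-right of the second — shapes on opposite sides of the vertical midline have swapped in a mirror flip.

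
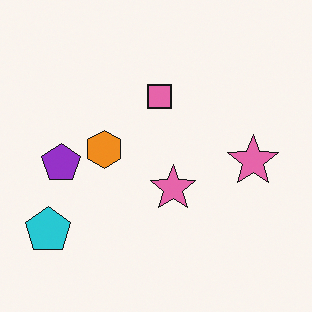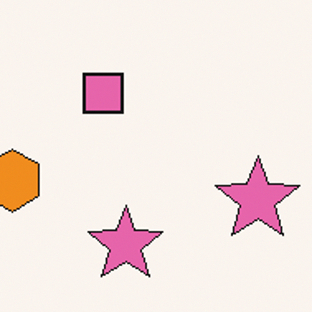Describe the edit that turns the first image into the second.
Cropped to a noticeably smaller region and rescaled.

The visible shapes are larger and the field of view is narrower; shapes near the original edges may be partly or wholly outside the frame — a crop-and-rescale.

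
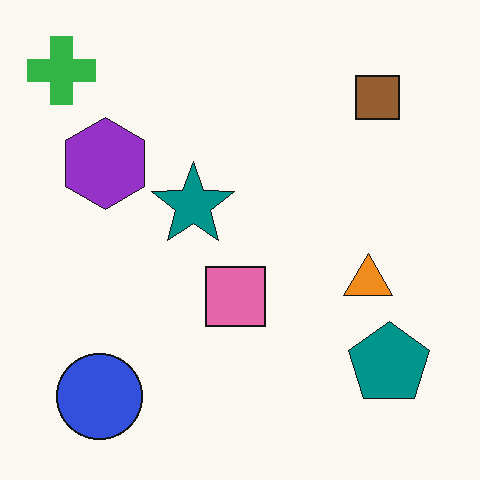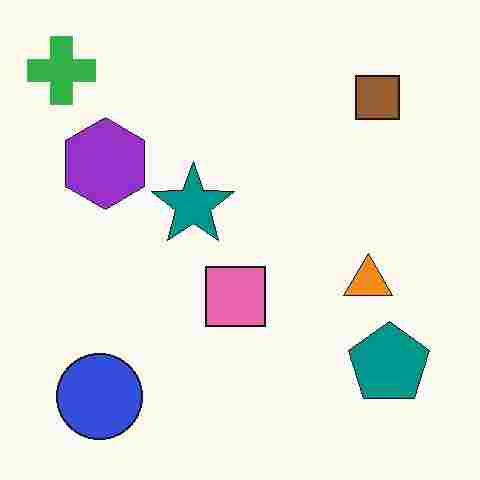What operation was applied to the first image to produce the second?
The transformation is: degraded with heavy JPEG compression.

Blocky 8×8 compression artifacts appear around shape edges and the flat background shows ringing — characteristic JPEG degradation.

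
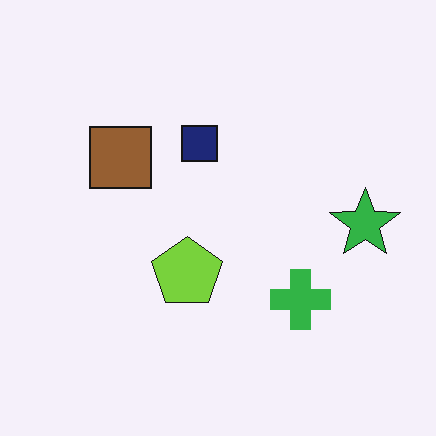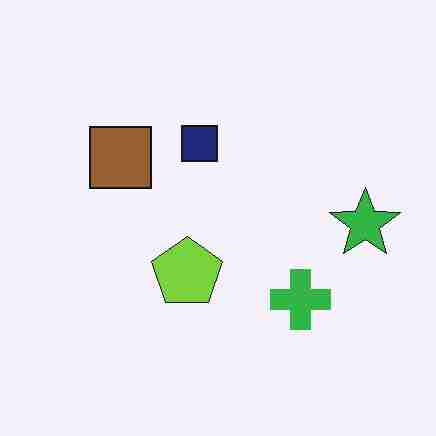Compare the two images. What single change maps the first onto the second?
It was heavily JPEG-compressed with obvious blocking artifacts.

Blocky 8×8 compression artifacts appear around shape edges and the flat background shows ringing — characteristic JPEG degradation.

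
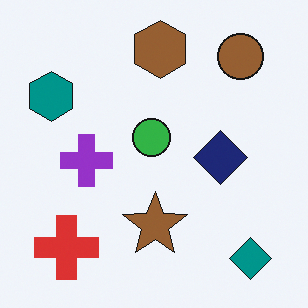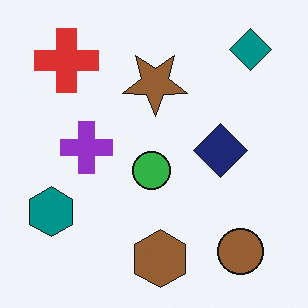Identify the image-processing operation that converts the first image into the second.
The transformation is: flipped vertically (top ↔ bottom).

The brown hexagon is in the top of the first image and the bottom of the second — shapes on opposite sides of the horizontal midline have swapped in a mirror flip.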